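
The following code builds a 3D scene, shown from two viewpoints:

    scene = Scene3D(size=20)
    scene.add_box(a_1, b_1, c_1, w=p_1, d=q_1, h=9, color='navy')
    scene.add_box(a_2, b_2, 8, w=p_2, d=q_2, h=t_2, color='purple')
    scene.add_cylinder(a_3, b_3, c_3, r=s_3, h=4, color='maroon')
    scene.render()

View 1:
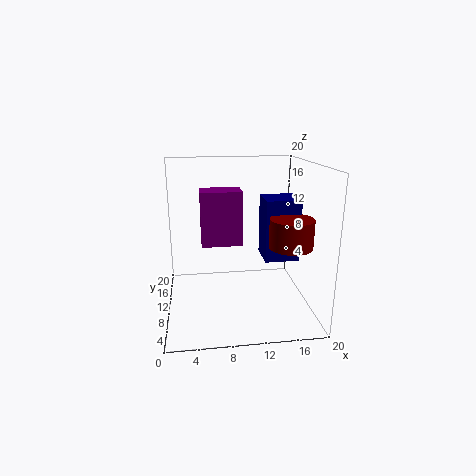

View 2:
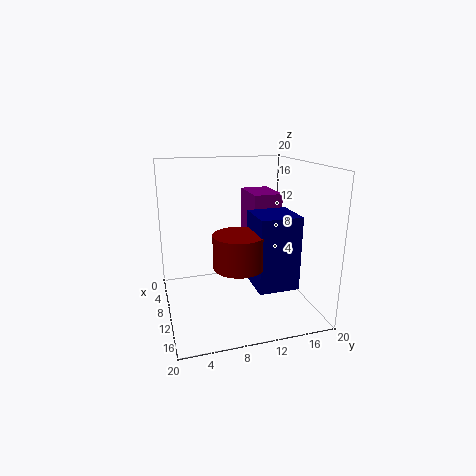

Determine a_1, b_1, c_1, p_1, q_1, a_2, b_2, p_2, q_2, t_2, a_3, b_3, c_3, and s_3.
a_1 = 14, b_1 = 10, c_1 = 6, p_1 = 5, q_1 = 5, a_2 = 5, b_2 = 12, p_2 = 6, q_2 = 4, t_2 = 8, a_3 = 17, b_3 = 8, c_3 = 9, s_3 = 3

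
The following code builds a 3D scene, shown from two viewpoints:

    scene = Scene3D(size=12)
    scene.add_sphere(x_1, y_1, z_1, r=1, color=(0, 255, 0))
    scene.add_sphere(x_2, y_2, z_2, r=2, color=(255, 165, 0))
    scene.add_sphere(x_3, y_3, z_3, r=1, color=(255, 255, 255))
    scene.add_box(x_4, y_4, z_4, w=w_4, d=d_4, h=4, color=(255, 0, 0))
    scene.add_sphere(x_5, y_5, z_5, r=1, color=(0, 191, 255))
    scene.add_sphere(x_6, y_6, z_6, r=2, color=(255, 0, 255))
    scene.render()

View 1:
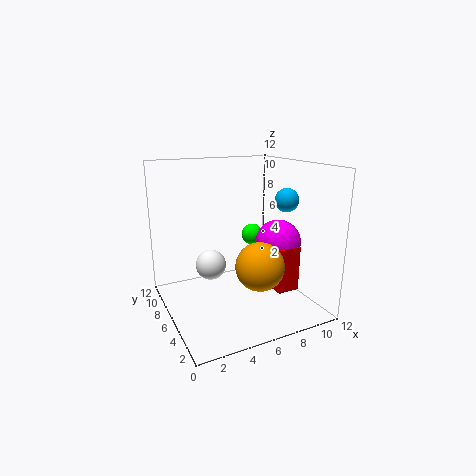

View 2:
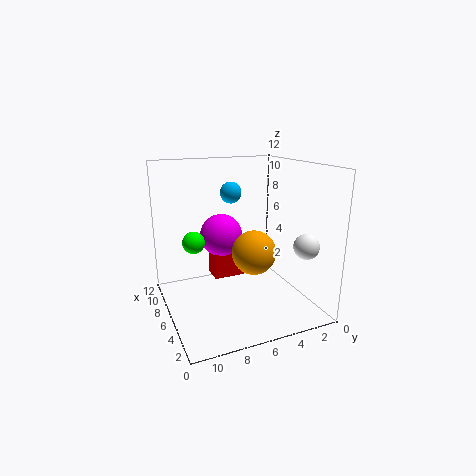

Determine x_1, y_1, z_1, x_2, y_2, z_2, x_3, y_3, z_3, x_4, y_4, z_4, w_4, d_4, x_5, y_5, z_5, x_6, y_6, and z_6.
x_1 = 9, y_1 = 9, z_1 = 5, x_2 = 7, y_2 = 4, z_2 = 4, x_3 = 2, y_3 = 2, z_3 = 6, x_4 = 9, y_4 = 4, z_4 = 1, w_4 = 2, d_4 = 3, x_5 = 10, y_5 = 5, z_5 = 9, x_6 = 10, y_6 = 6, z_6 = 5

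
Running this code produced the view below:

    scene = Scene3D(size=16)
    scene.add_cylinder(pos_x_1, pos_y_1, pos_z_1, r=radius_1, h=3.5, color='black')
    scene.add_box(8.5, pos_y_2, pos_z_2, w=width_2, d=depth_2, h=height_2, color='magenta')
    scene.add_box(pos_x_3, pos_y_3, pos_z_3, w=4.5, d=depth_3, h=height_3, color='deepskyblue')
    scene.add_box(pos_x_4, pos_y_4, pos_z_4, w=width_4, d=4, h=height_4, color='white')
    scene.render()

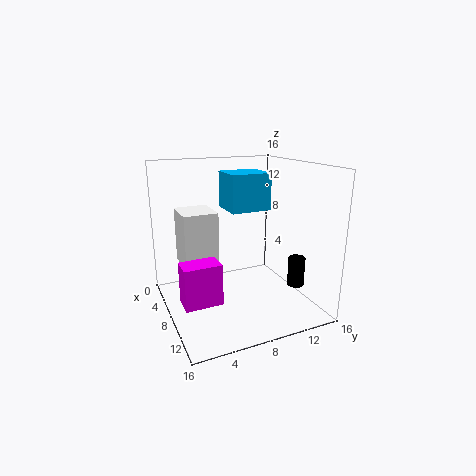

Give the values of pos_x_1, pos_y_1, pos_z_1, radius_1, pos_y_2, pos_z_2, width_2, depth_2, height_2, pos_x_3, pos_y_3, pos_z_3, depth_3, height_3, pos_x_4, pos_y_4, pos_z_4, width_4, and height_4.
pos_x_1 = 9.5
pos_y_1 = 15
pos_z_1 = 1.5
radius_1 = 1
pos_y_2 = 1
pos_z_2 = 2
width_2 = 2.5
depth_2 = 4
height_2 = 4.5
pos_x_3 = 1
pos_y_3 = 8.5
pos_z_3 = 10
depth_3 = 5
height_3 = 4.5
pos_x_4 = 1.5
pos_y_4 = 2.5
pos_z_4 = 4
width_4 = 4.5
height_4 = 6.5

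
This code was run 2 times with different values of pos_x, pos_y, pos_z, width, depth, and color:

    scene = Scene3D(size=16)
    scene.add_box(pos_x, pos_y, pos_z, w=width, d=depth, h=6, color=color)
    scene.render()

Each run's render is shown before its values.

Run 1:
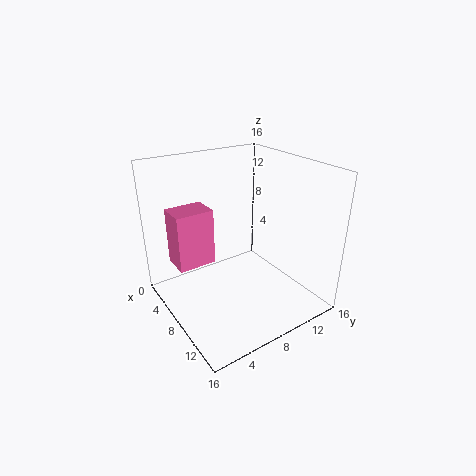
pos_x = 5; pos_y = 1; pos_z = 6; width = 3; depth = 4; color = 'hotpink'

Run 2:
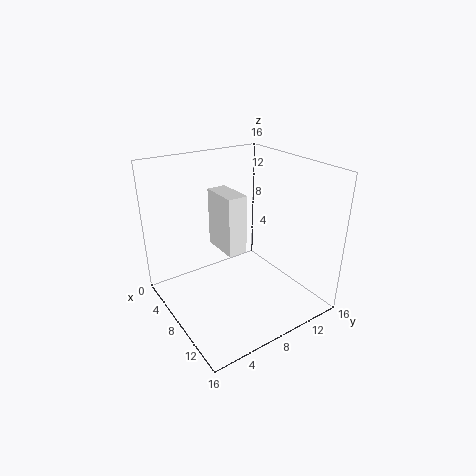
pos_x = 7; pos_y = 5; pos_z = 8; width = 4; depth = 2; color = 'white'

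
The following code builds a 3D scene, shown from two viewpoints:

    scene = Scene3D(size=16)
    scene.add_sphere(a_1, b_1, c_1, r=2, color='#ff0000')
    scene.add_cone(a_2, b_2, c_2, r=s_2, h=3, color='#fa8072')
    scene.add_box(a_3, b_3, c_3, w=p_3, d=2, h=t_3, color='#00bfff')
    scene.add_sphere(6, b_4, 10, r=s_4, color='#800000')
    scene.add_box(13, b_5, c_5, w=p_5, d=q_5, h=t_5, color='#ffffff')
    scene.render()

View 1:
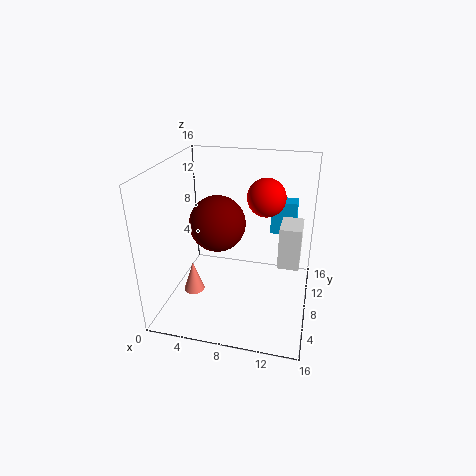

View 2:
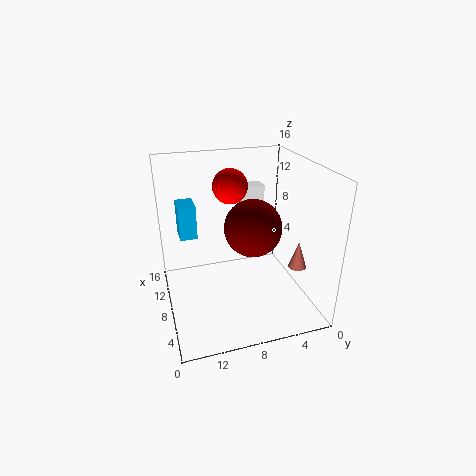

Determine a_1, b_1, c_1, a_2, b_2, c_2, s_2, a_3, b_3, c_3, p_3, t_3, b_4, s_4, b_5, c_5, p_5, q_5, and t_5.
a_1 = 11; b_1 = 8; c_1 = 13; a_2 = 5; b_2 = 2; c_2 = 5; s_2 = 1; a_3 = 11; b_3 = 12; c_3 = 7; p_3 = 3; t_3 = 4; b_4 = 7; s_4 = 3; b_5 = 3; c_5 = 8; p_5 = 2; q_5 = 3; t_5 = 4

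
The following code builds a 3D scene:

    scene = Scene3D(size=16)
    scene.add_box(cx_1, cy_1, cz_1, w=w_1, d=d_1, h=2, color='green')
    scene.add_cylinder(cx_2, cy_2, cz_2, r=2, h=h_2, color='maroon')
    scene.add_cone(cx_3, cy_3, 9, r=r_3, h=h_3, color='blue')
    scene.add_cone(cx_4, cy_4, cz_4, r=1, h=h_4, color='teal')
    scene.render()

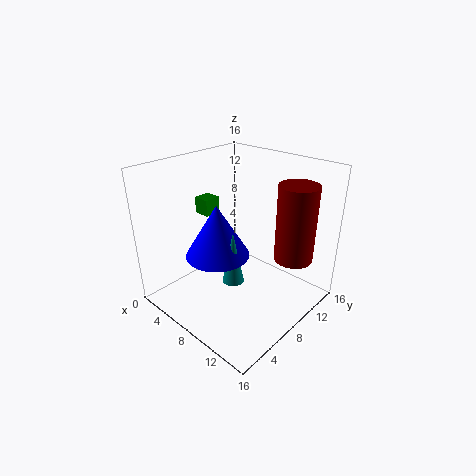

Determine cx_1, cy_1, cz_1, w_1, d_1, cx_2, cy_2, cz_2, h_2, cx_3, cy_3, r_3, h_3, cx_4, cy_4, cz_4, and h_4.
cx_1 = 1; cy_1 = 8; cz_1 = 9; w_1 = 2; d_1 = 2; cx_2 = 14; cy_2 = 10; cz_2 = 7; h_2 = 8; cx_3 = 10; cy_3 = 3; r_3 = 3; h_3 = 5; cx_4 = 12; cy_4 = 3; cz_4 = 7; h_4 = 5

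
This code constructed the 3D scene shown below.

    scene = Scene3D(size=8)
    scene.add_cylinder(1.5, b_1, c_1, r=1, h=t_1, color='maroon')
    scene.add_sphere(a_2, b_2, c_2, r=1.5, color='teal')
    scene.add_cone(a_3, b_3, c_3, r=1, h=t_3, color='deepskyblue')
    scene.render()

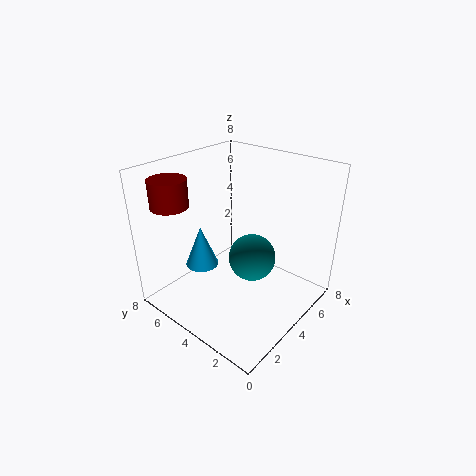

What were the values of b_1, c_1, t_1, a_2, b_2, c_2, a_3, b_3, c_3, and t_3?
b_1 = 6.5; c_1 = 6; t_1 = 1.5; a_2 = 6; b_2 = 4.5; c_2 = 1.5; a_3 = 3.5; b_3 = 6.5; c_3 = 1.5; t_3 = 2.5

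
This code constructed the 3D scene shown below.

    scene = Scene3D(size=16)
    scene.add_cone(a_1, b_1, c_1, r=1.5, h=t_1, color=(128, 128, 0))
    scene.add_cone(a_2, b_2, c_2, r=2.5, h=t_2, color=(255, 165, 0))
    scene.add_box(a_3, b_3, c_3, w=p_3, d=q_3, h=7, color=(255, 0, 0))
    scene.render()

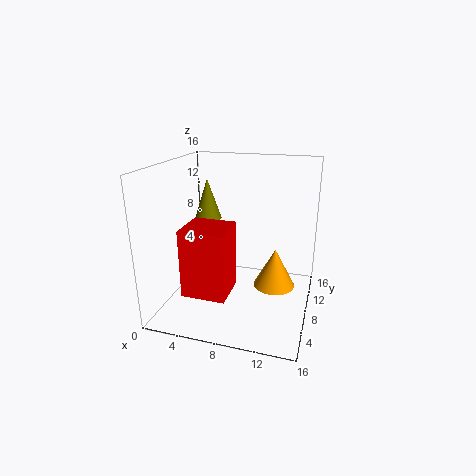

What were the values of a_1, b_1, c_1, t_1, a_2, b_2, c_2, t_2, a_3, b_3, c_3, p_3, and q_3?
a_1 = 4.25
b_1 = 8.75
c_1 = 9.75
t_1 = 4.5
a_2 = 11.75
b_2 = 11
c_2 = 1
t_2 = 4.75
a_3 = 4
b_3 = 1.5
c_3 = 3.75
p_3 = 4.5
q_3 = 4.25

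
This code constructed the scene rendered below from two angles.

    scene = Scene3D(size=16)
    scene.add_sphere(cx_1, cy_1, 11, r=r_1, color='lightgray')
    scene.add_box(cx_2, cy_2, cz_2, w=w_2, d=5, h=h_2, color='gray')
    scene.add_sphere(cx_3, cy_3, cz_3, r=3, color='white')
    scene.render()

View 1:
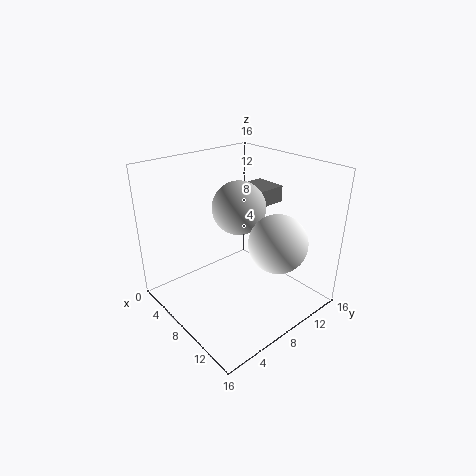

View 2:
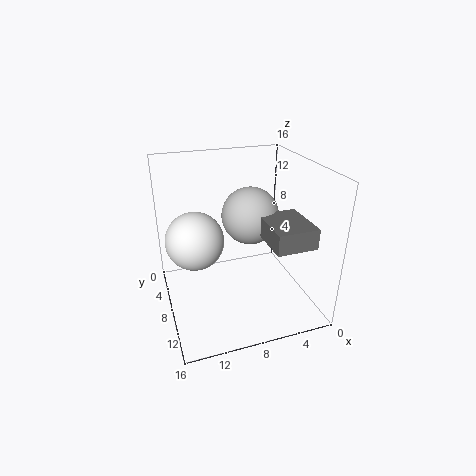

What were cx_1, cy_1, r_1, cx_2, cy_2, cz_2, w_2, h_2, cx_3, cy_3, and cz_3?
cx_1 = 7; cy_1 = 9; r_1 = 3; cx_2 = 3; cy_2 = 11; cz_2 = 10; w_2 = 4; h_2 = 2; cx_3 = 13; cy_3 = 9; cz_3 = 9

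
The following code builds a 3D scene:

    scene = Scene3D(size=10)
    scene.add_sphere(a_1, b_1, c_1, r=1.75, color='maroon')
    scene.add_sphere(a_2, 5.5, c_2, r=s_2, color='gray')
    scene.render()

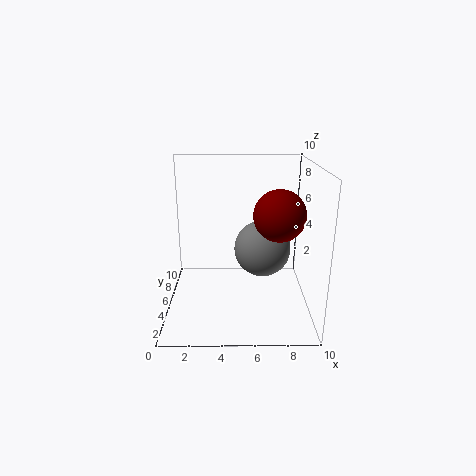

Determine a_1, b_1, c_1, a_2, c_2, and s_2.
a_1 = 7.75, b_1 = 4.5, c_1 = 6.75, a_2 = 6.75, c_2 = 4, s_2 = 2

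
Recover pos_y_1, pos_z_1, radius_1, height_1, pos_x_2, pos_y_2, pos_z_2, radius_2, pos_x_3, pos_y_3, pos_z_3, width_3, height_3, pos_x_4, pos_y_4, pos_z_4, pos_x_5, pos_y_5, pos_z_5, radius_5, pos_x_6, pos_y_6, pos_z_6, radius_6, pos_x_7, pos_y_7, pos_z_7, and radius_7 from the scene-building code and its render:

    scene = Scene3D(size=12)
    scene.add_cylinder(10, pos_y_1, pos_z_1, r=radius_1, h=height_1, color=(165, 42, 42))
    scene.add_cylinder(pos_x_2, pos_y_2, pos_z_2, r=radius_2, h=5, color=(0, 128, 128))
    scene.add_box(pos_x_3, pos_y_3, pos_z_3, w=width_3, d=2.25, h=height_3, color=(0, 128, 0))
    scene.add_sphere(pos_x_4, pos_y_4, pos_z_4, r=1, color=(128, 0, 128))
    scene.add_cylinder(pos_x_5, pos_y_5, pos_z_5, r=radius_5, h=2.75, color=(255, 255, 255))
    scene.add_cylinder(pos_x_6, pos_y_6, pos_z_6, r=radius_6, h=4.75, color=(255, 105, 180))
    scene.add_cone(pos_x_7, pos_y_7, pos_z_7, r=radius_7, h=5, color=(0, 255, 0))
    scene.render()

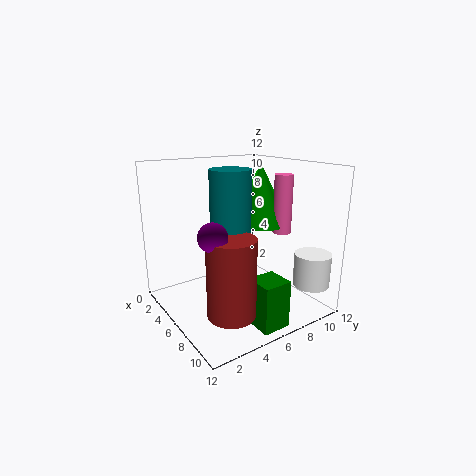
pos_y_1 = 2.75; pos_z_1 = 2; radius_1 = 1.75; height_1 = 5.75; pos_x_2 = 8; pos_y_2 = 4; pos_z_2 = 7; radius_2 = 1.5; pos_x_3 = 9.25; pos_y_3 = 4.75; pos_z_3 = 0.25; width_3 = 2.25; height_3 = 3.75; pos_x_4 = 9.75; pos_y_4 = 1.5; pos_z_4 = 8; pos_x_5 = 10.25; pos_y_5 = 10.5; pos_z_5 = 2.25; radius_5 = 1.5; pos_x_6 = 8; pos_y_6 = 9; pos_z_6 = 6.5; radius_6 = 0.75; pos_x_7 = 6; pos_y_7 = 8.25; pos_z_7 = 7; radius_7 = 2.5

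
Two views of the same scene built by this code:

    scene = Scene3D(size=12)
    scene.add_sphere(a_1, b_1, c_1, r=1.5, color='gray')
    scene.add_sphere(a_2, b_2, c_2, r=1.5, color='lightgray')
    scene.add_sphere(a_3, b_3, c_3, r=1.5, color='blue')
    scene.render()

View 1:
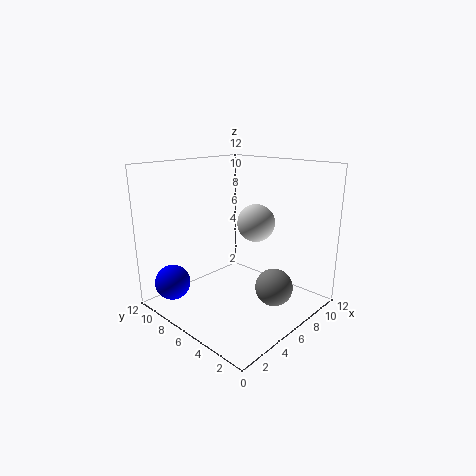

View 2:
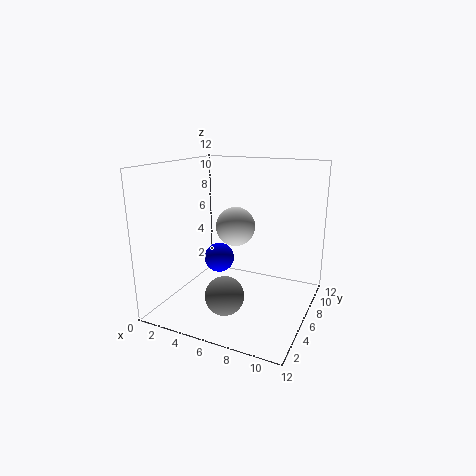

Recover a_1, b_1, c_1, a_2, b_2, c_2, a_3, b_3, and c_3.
a_1 = 6.5; b_1 = 2.5; c_1 = 2.5; a_2 = 6.5; b_2 = 4.5; c_2 = 7.5; a_3 = 2; b_3 = 10; c_3 = 2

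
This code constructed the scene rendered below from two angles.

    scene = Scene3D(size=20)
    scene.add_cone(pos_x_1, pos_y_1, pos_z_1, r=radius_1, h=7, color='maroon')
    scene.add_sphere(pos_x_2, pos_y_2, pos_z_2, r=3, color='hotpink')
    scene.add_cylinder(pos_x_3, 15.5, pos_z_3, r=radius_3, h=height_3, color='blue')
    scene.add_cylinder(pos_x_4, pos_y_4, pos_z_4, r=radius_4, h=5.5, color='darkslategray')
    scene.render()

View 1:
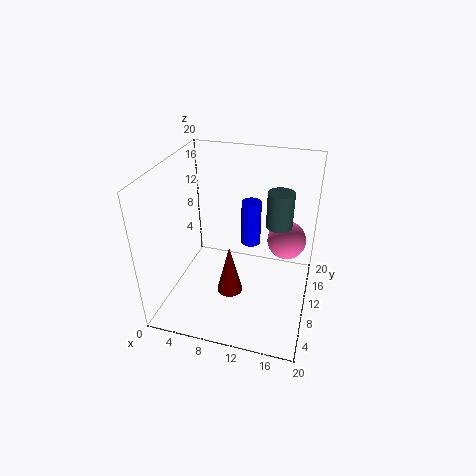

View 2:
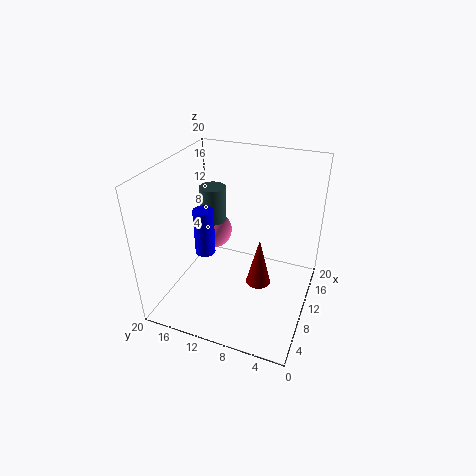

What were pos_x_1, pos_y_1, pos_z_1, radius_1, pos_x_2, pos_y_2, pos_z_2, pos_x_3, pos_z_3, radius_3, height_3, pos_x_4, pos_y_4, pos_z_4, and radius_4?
pos_x_1 = 9.75
pos_y_1 = 6.75
pos_z_1 = 3.5
radius_1 = 1.75
pos_x_2 = 16
pos_y_2 = 16.75
pos_z_2 = 6.5
pos_x_3 = 10.5
pos_z_3 = 6
radius_3 = 1.5
height_3 = 7
pos_x_4 = 14.75
pos_y_4 = 16
pos_z_4 = 9.25
radius_4 = 2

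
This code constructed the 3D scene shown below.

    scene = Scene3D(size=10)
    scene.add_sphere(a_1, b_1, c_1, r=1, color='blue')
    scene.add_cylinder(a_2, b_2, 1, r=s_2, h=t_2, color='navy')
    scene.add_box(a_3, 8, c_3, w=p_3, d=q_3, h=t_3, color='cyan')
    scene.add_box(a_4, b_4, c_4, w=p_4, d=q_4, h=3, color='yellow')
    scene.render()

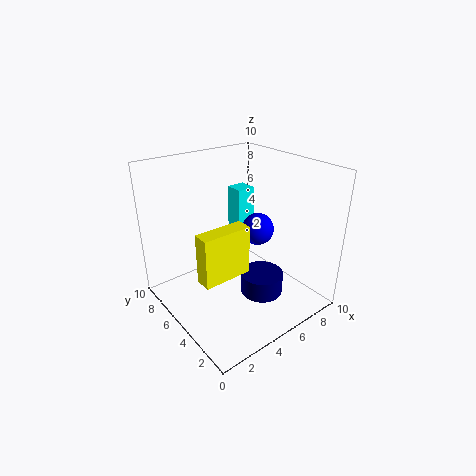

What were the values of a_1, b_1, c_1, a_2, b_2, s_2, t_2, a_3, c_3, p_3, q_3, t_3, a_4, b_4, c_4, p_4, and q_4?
a_1 = 5
b_1 = 3
c_1 = 6.5
a_2 = 6
b_2 = 3.5
s_2 = 1.5
t_2 = 1.5
a_3 = 7.5
c_3 = 3
p_3 = 1.5
q_3 = 1.5
t_3 = 4
a_4 = 0.5
b_4 = 2
c_4 = 4.5
p_4 = 3
q_4 = 1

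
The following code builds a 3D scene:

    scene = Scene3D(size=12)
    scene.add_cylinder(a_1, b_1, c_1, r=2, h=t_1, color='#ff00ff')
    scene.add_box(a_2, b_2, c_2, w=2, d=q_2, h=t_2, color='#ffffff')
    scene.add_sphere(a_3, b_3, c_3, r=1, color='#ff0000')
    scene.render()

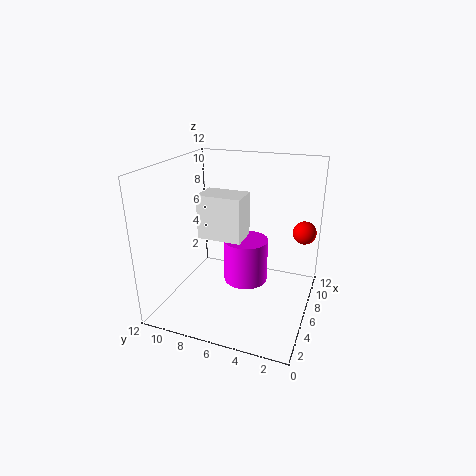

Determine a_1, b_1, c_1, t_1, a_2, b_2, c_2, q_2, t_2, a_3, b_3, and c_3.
a_1 = 8, b_1 = 6, c_1 = 1, t_1 = 4, a_2 = 1, b_2 = 4, c_2 = 8, q_2 = 3, t_2 = 3, a_3 = 9, b_3 = 1, c_3 = 6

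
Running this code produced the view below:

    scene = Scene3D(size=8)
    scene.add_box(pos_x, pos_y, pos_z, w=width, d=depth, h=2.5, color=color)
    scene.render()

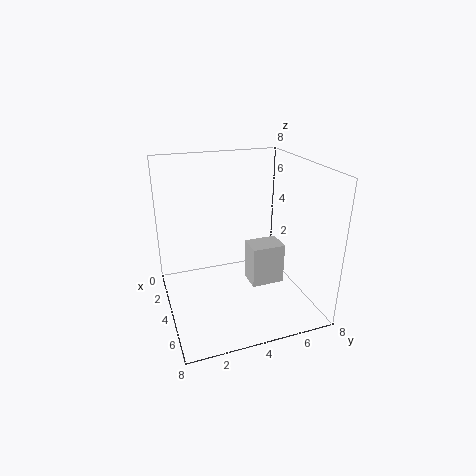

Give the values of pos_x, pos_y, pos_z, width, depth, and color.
pos_x = 2.5; pos_y = 5; pos_z = 0.5; width = 1.5; depth = 2; color = 'lightgray'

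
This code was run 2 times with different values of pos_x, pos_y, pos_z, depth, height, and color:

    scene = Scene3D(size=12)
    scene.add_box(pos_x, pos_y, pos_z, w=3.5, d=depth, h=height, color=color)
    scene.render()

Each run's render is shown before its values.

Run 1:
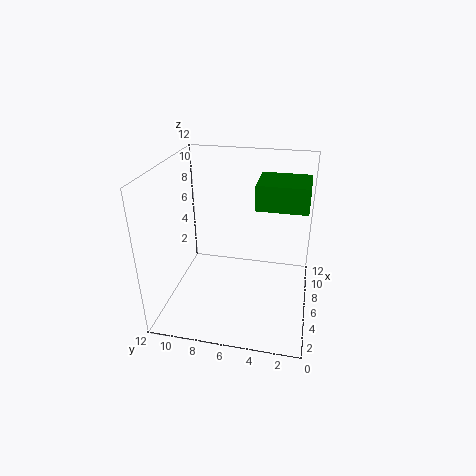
pos_x = 5
pos_y = 0.5
pos_z = 9
depth = 4
height = 2
color = 'green'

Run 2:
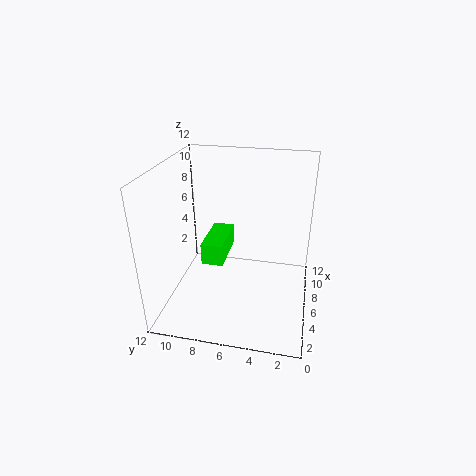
pos_x = 1
pos_y = 6
pos_z = 6.5
depth = 1.5
height = 1.5
color = 'lime'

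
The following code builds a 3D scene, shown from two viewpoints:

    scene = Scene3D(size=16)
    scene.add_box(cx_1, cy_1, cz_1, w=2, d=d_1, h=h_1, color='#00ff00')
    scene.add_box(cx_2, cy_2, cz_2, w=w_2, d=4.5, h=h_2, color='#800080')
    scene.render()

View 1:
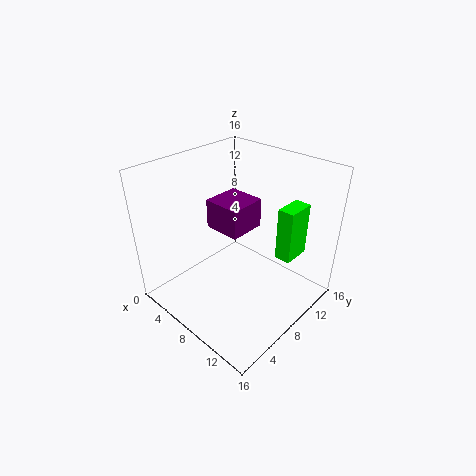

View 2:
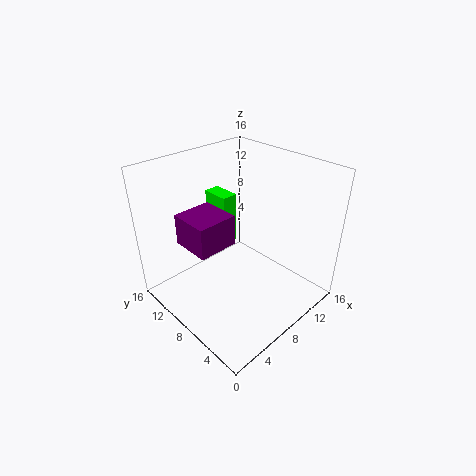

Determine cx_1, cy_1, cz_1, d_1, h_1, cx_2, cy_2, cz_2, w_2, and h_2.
cx_1 = 10
cy_1 = 12.5
cz_1 = 4
d_1 = 3.5
h_1 = 6.5
cx_2 = 3
cy_2 = 8
cz_2 = 7.5
w_2 = 4.5
h_2 = 3.5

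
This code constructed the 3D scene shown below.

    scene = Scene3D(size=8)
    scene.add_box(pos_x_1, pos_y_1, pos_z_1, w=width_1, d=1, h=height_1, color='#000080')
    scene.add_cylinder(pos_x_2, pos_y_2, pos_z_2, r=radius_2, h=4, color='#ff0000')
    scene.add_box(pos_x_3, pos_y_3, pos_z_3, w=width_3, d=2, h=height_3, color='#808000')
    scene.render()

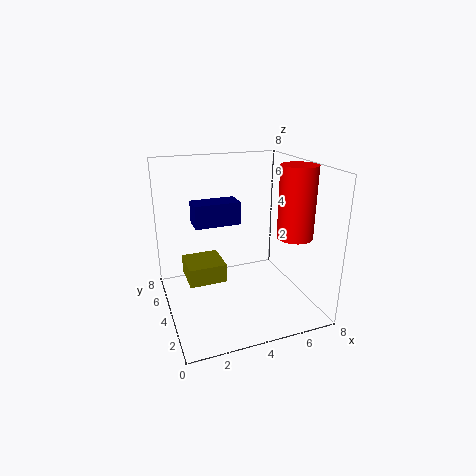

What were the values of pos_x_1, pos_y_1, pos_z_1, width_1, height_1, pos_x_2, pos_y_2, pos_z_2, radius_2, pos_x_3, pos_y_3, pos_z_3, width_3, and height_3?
pos_x_1 = 1
pos_y_1 = 1
pos_z_1 = 6
width_1 = 2
height_1 = 1
pos_x_2 = 7
pos_y_2 = 3
pos_z_2 = 4
radius_2 = 1
pos_x_3 = 1
pos_y_3 = 3
pos_z_3 = 2
width_3 = 2
height_3 = 1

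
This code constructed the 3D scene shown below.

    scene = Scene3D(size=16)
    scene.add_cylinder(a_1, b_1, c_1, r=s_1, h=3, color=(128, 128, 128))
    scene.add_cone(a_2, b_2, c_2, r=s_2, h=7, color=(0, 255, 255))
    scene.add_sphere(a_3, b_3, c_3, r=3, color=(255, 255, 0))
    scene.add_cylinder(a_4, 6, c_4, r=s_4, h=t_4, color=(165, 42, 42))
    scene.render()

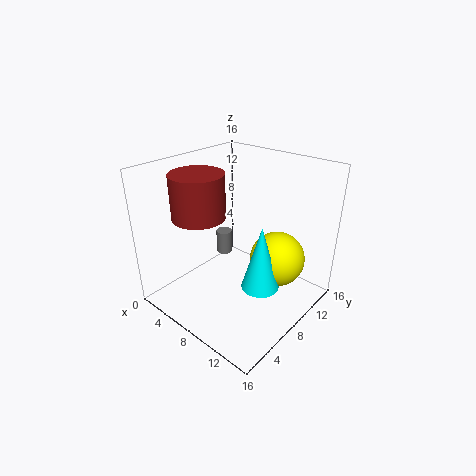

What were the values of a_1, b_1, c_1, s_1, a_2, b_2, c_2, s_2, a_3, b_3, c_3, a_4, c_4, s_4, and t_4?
a_1 = 3, b_1 = 11, c_1 = 3, s_1 = 1, a_2 = 12, b_2 = 7, c_2 = 4, s_2 = 2, a_3 = 12, b_3 = 10, c_3 = 6, a_4 = 4, c_4 = 10, s_4 = 3, t_4 = 5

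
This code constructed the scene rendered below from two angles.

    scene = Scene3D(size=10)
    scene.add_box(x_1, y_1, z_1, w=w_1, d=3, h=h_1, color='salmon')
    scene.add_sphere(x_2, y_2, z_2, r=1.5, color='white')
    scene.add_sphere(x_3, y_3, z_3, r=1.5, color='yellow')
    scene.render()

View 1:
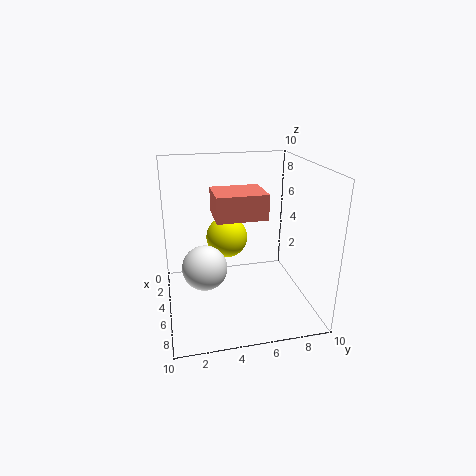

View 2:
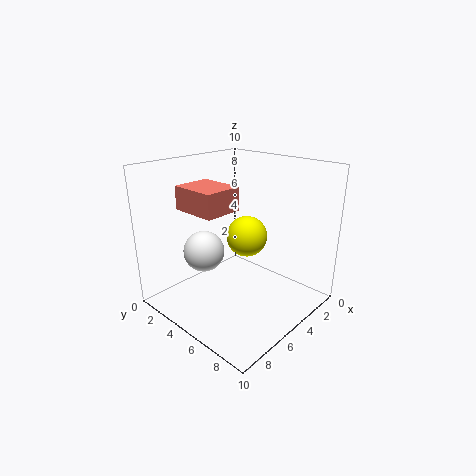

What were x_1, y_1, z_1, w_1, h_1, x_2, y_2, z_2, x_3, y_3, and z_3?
x_1 = 6; y_1 = 3; z_1 = 7.5; w_1 = 2.5; h_1 = 1.5; x_2 = 6; y_2 = 2.5; z_2 = 3.5; x_3 = 3.5; y_3 = 4.5; z_3 = 4.5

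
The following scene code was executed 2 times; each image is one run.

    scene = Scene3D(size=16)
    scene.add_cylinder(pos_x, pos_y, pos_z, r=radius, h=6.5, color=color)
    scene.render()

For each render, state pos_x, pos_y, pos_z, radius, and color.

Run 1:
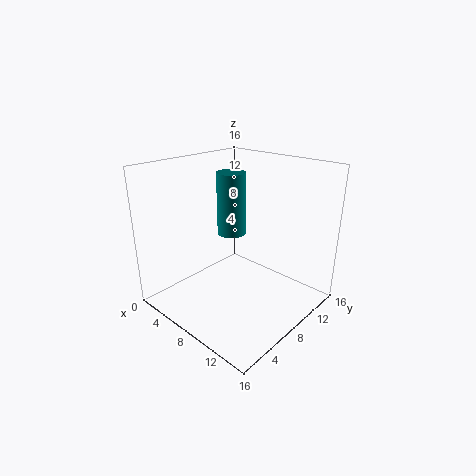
pos_x = 8; pos_y = 7; pos_z = 9; radius = 1.5; color = 'teal'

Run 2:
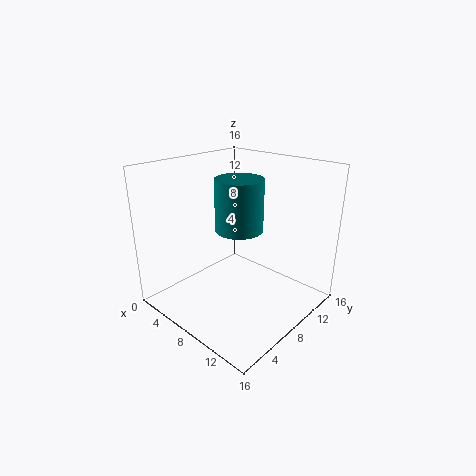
pos_x = 5; pos_y = 11.5; pos_z = 7; radius = 3; color = 'teal'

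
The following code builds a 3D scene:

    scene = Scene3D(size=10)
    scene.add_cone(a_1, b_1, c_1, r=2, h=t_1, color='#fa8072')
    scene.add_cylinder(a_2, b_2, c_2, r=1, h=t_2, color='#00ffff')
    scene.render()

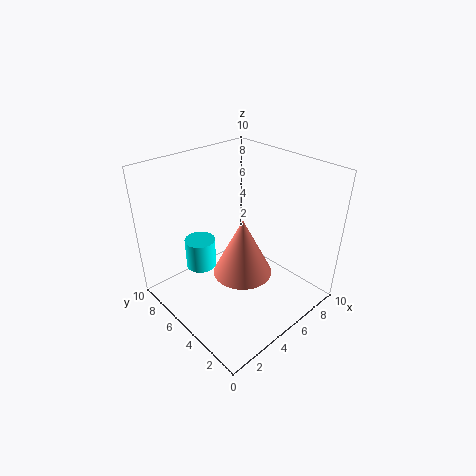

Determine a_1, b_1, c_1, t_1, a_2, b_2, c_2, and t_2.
a_1 = 4.5; b_1 = 4; c_1 = 3; t_1 = 4; a_2 = 2.5; b_2 = 6; c_2 = 3.5; t_2 = 2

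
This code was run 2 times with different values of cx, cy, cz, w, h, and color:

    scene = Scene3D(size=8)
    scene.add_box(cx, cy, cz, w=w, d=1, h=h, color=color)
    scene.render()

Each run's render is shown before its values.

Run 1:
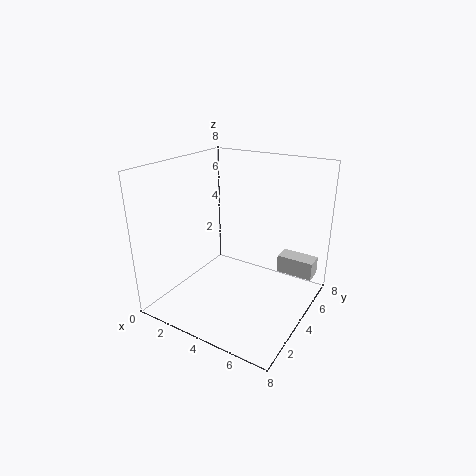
cx = 6
cy = 5
cz = 2
w = 2
h = 1
color = 'lightgray'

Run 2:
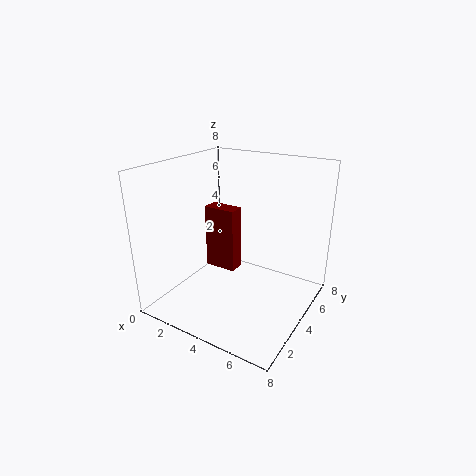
cx = 1
cy = 5
cz = 1
w = 2
h = 4
color = 'maroon'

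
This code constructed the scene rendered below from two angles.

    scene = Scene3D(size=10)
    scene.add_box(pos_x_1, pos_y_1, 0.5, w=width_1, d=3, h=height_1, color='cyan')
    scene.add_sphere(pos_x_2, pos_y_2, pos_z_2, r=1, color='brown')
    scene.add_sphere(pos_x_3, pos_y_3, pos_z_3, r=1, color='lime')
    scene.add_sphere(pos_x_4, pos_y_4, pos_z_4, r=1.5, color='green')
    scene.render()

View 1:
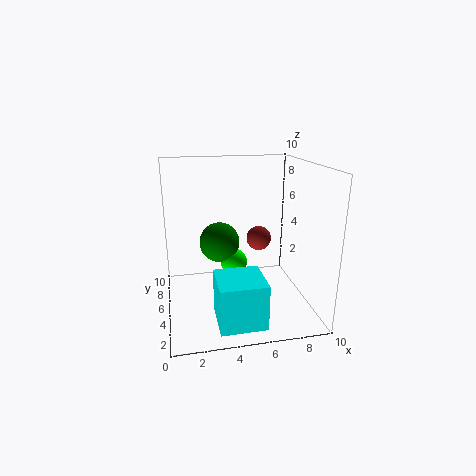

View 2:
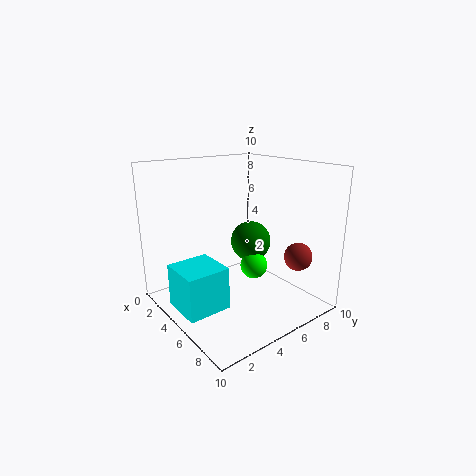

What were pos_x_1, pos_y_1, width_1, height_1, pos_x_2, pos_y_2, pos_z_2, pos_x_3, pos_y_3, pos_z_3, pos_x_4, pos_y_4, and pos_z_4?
pos_x_1 = 3
pos_y_1 = 0.5
width_1 = 3
height_1 = 3
pos_x_2 = 7.5
pos_y_2 = 8.5
pos_z_2 = 3.5
pos_x_3 = 5
pos_y_3 = 6.5
pos_z_3 = 2.5
pos_x_4 = 4
pos_y_4 = 7
pos_z_4 = 4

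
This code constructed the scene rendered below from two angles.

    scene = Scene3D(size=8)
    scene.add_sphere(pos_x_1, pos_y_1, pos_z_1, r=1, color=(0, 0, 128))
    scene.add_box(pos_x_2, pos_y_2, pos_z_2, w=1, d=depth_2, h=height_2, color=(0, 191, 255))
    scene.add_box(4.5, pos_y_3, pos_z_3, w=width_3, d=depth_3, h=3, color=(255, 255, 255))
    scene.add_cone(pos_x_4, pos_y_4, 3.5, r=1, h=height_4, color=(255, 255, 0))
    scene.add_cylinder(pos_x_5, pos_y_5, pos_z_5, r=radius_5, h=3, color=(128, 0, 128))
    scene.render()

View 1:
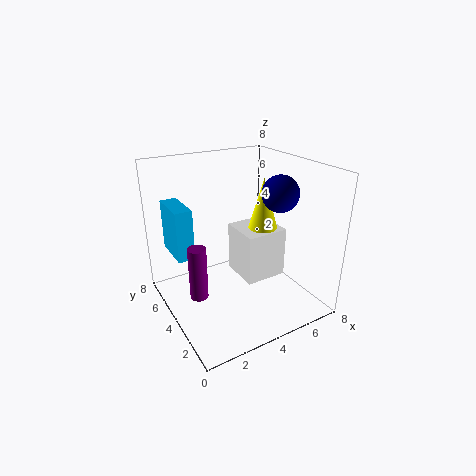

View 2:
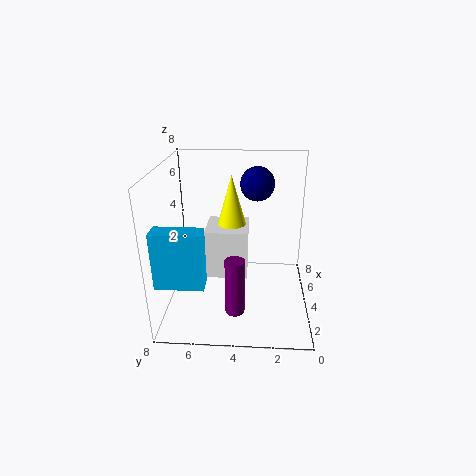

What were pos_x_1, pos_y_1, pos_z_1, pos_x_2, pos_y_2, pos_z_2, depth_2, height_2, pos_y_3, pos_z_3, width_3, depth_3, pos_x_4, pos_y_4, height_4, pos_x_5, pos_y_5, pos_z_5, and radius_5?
pos_x_1 = 6, pos_y_1 = 3, pos_z_1 = 6.5, pos_x_2 = 1, pos_y_2 = 5.5, pos_z_2 = 2.5, depth_2 = 2.5, height_2 = 3, pos_y_3 = 3.5, pos_z_3 = 1, width_3 = 2.5, depth_3 = 2.5, pos_x_4 = 6, pos_y_4 = 4.5, height_4 = 3.5, pos_x_5 = 1.5, pos_y_5 = 4, pos_z_5 = 1, radius_5 = 0.5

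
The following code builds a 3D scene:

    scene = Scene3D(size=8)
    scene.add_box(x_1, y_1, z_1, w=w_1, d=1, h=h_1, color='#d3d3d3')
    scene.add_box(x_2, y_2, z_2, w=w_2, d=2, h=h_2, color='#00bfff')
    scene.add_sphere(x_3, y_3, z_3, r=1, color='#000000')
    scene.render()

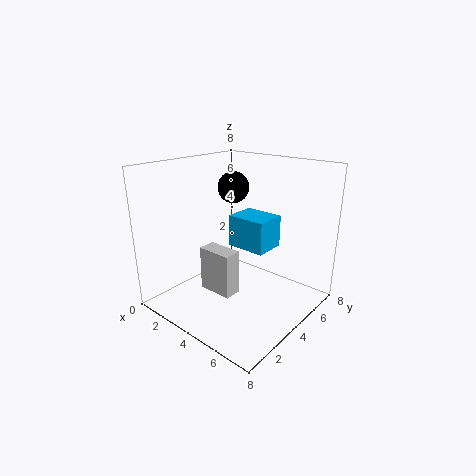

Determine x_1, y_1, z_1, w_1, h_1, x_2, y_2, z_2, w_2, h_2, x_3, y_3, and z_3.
x_1 = 2.5
y_1 = 2.5
z_1 = 1
w_1 = 2
h_1 = 2.5
x_2 = 2
y_2 = 5.5
z_2 = 2.5
w_2 = 2.5
h_2 = 2
x_3 = 1.5
y_3 = 6.5
z_3 = 6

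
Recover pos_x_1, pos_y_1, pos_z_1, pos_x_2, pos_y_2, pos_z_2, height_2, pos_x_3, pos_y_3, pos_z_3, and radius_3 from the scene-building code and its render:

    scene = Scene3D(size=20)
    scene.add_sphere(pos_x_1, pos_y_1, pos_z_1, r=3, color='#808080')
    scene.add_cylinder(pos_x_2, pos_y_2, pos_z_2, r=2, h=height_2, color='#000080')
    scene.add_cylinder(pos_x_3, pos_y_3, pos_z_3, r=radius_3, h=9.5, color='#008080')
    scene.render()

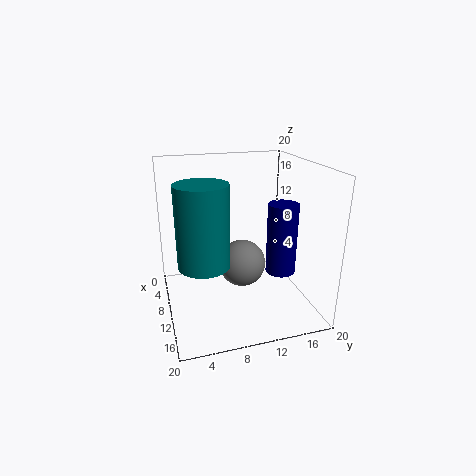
pos_x_1 = 13.5, pos_y_1 = 9.5, pos_z_1 = 8, pos_x_2 = 13.5, pos_y_2 = 15, pos_z_2 = 6, height_2 = 9.5, pos_x_3 = 16.5, pos_y_3 = 4, pos_z_3 = 10, radius_3 = 3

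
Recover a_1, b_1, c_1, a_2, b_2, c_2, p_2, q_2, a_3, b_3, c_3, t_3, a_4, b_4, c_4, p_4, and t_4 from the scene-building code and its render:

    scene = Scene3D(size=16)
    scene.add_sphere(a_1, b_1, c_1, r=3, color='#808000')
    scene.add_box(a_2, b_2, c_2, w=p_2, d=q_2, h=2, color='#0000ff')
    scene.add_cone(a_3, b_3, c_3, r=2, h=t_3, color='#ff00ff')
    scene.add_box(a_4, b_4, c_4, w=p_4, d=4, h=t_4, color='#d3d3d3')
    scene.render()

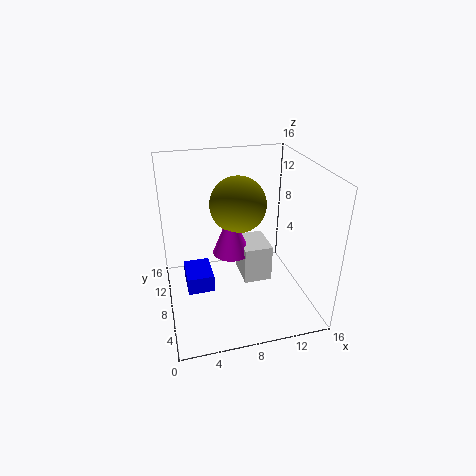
a_1 = 8
b_1 = 8
c_1 = 12
a_2 = 2
b_2 = 7
c_2 = 2
p_2 = 3
q_2 = 4
a_3 = 7
b_3 = 7
c_3 = 7
t_3 = 5
a_4 = 8
b_4 = 5
c_4 = 4
p_4 = 3
t_4 = 4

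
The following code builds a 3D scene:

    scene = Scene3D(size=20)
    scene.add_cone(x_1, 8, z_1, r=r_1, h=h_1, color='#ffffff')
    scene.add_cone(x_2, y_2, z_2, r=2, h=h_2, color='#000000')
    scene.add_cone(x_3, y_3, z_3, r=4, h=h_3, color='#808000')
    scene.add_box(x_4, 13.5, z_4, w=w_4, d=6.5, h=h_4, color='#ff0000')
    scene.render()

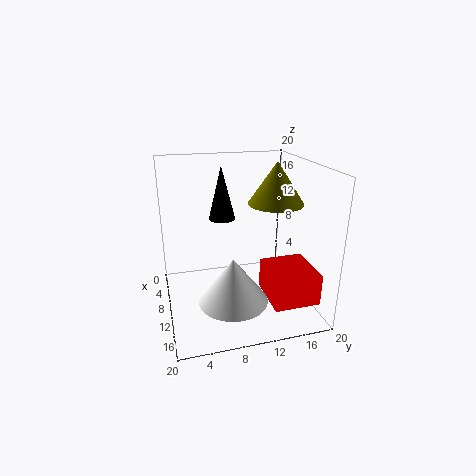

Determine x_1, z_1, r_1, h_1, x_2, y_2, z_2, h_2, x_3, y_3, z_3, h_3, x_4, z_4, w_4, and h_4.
x_1 = 15
z_1 = 3.5
r_1 = 4.5
h_1 = 6
x_2 = 4.5
y_2 = 9
z_2 = 11
h_2 = 8
x_3 = 8.5
y_3 = 16
z_3 = 14
h_3 = 6
x_4 = 9.5
z_4 = 1.5
w_4 = 7
h_4 = 4.5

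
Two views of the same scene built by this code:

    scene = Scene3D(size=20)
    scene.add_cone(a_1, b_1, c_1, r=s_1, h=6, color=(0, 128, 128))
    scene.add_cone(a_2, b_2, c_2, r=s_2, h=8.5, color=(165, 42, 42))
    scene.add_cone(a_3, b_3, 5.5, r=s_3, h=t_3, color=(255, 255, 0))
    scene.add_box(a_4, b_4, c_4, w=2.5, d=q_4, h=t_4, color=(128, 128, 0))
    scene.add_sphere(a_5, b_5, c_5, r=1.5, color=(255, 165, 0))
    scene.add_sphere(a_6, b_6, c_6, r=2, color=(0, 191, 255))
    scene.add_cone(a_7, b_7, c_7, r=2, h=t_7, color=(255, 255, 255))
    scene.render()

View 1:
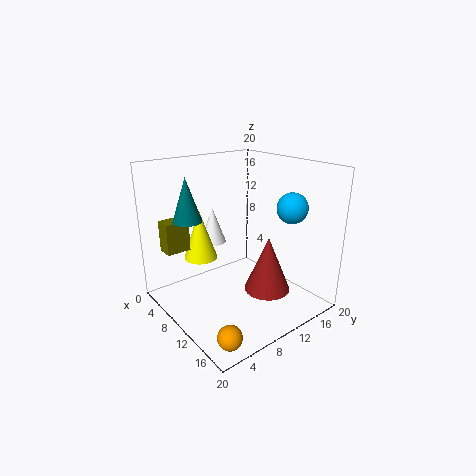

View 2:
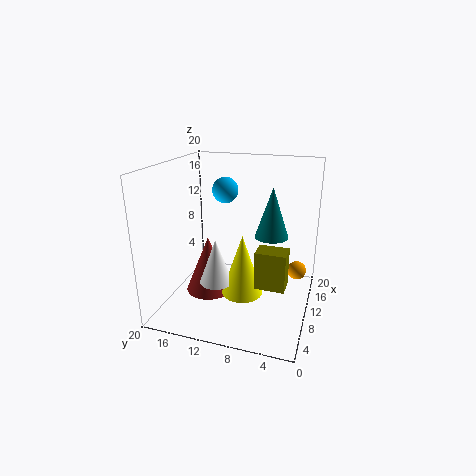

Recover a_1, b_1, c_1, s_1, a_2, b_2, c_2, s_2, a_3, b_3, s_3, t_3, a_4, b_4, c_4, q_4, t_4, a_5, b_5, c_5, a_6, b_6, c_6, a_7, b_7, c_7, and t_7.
a_1 = 6
b_1 = 4.5
c_1 = 12.5
s_1 = 2
a_2 = 11
b_2 = 15
c_2 = 0.5
s_2 = 3.5
a_3 = 4
b_3 = 7.5
s_3 = 2.5
t_3 = 7.5
a_4 = 2
b_4 = 2
c_4 = 7.5
q_4 = 3.5
t_4 = 4.5
a_5 = 18
b_5 = 2.5
c_5 = 2
a_6 = 16
b_6 = 14
c_6 = 15
a_7 = 3
b_7 = 10.5
c_7 = 7
t_7 = 5.5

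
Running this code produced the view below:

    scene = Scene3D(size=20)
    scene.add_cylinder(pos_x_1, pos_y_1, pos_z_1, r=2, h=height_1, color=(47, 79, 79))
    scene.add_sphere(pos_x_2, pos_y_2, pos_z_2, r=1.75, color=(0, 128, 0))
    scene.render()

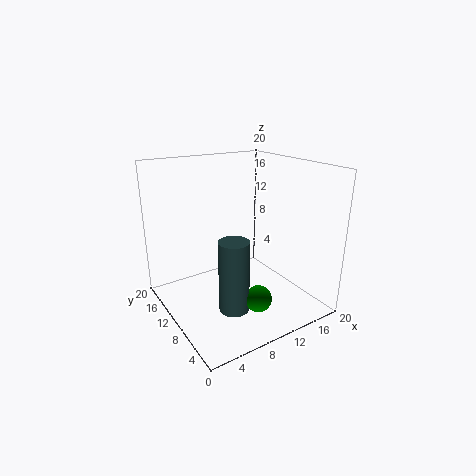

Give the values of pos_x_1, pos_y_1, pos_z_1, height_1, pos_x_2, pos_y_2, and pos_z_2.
pos_x_1 = 7, pos_y_1 = 6.25, pos_z_1 = 1.75, height_1 = 9.75, pos_x_2 = 9.5, pos_y_2 = 4.25, pos_z_2 = 3.5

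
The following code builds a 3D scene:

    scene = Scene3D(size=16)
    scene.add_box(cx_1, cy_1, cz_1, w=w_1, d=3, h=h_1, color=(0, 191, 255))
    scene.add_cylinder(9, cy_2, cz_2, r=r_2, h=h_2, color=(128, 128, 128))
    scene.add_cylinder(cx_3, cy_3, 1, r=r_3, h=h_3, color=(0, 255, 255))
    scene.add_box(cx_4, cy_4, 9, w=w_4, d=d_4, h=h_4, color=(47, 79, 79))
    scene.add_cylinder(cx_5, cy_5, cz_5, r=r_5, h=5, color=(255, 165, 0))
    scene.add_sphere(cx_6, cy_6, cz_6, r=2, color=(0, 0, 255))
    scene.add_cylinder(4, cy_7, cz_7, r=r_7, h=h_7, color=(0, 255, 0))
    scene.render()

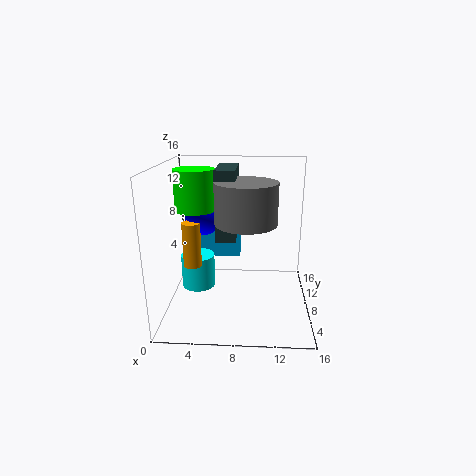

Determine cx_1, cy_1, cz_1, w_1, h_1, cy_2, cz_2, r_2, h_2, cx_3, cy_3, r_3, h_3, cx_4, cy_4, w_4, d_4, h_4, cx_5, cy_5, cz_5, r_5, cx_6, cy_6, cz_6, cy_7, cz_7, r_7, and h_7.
cx_1 = 3
cy_1 = 12
cz_1 = 4
w_1 = 5
h_1 = 4
cy_2 = 4
cz_2 = 11
r_2 = 3
h_2 = 4
cx_3 = 3
cy_3 = 10
r_3 = 2
h_3 = 4
cx_4 = 6
cy_4 = 4
w_4 = 2
d_4 = 5
h_4 = 7
cx_5 = 3
cy_5 = 7
cz_5 = 5
r_5 = 1
cx_6 = 4
cy_6 = 9
cz_6 = 10
cy_7 = 5
cz_7 = 12
r_7 = 2
h_7 = 4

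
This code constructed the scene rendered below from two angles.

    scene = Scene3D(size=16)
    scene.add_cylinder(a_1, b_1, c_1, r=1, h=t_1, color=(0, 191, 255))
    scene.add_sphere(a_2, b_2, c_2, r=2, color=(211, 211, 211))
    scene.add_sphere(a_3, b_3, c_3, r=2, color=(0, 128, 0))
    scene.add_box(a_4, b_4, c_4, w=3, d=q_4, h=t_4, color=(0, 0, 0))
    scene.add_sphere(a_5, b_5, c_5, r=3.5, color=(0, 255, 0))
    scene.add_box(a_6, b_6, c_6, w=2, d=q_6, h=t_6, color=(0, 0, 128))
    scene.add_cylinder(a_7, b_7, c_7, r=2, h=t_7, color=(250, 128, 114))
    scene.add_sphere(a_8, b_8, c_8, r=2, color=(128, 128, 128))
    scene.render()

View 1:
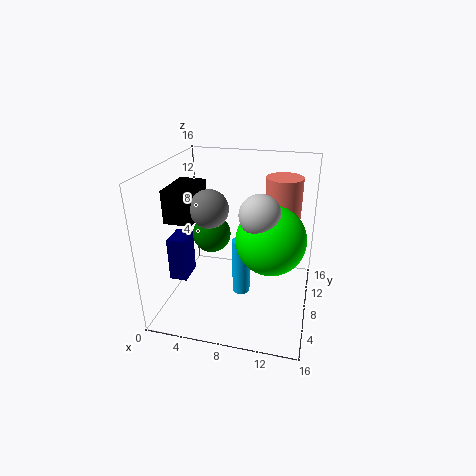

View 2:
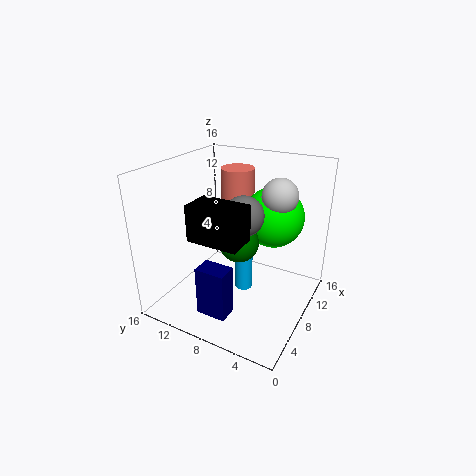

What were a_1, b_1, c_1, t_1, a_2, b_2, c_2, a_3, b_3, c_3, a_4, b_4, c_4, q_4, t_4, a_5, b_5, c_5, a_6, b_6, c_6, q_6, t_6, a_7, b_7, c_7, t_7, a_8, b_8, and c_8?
a_1 = 8.5; b_1 = 7.5; c_1 = 1.5; t_1 = 6.5; a_2 = 11; b_2 = 4.5; c_2 = 12.5; a_3 = 5.5; b_3 = 6.5; c_3 = 9; a_4 = 1; b_4 = 4.5; c_4 = 10.5; q_4 = 5; t_4 = 3.5; a_5 = 12; b_5 = 5.5; c_5 = 9.5; a_6 = 0.5; b_6 = 5.5; c_6 = 3; q_6 = 3; t_6 = 5; a_7 = 12.5; b_7 = 10.5; c_7 = 10; t_7 = 4.5; a_8 = 5.5; b_8 = 6; c_8 = 12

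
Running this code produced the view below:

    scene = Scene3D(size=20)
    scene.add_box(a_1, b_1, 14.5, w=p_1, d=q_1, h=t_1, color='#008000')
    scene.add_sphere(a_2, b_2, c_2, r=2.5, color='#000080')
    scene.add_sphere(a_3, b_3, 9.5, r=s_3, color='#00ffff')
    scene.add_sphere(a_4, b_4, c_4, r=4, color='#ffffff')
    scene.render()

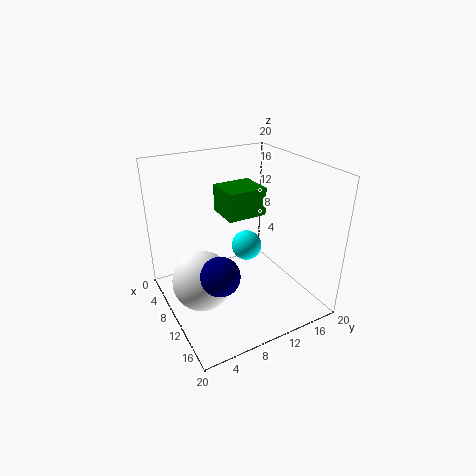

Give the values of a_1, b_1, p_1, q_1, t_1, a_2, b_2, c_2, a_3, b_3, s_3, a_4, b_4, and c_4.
a_1 = 9; b_1 = 7; p_1 = 4.5; q_1 = 5; t_1 = 3.5; a_2 = 14.5; b_2 = 5; c_2 = 8; a_3 = 11.5; b_3 = 10.5; s_3 = 2; a_4 = 11; b_4 = 4; c_4 = 5.5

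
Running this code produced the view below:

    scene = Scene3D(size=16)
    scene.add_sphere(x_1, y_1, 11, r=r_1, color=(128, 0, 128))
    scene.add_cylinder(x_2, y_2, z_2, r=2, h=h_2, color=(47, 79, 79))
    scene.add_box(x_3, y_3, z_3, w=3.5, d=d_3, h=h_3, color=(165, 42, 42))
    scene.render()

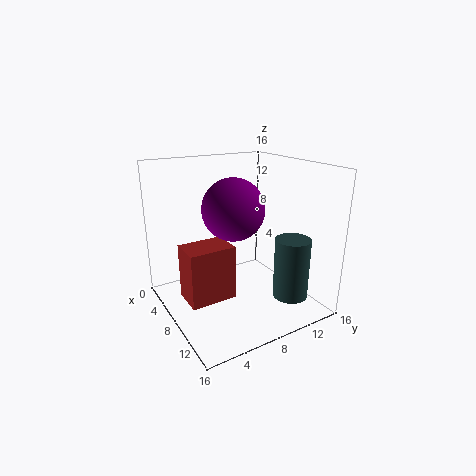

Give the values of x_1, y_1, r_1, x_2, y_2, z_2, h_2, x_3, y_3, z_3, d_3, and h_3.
x_1 = 7
y_1 = 8
r_1 = 3.5
x_2 = 11.5
y_2 = 13
z_2 = 1
h_2 = 7
x_3 = 6.5
y_3 = 1.5
z_3 = 2
d_3 = 5
h_3 = 6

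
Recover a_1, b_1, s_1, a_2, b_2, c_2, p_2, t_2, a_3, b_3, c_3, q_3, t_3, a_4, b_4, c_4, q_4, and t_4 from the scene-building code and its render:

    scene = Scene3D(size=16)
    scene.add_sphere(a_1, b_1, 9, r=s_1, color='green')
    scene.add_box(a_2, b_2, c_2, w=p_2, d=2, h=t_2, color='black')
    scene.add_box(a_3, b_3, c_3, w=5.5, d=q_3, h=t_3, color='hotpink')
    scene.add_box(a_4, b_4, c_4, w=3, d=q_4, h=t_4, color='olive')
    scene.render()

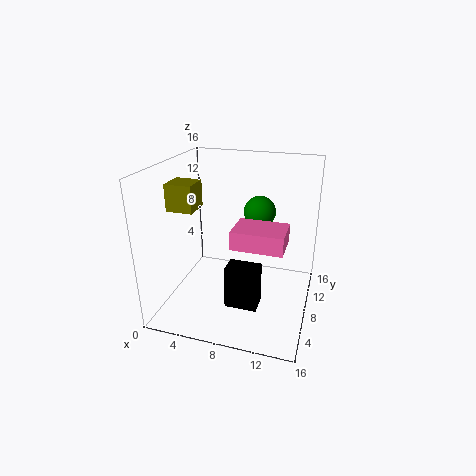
a_1 = 9; b_1 = 14; s_1 = 2; a_2 = 9; b_2 = 0.5; c_2 = 4.5; p_2 = 3; t_2 = 4; a_3 = 8; b_3 = 5; c_3 = 8; q_3 = 4; t_3 = 2; a_4 = 0.5; b_4 = 6; c_4 = 11; q_4 = 3; t_4 = 3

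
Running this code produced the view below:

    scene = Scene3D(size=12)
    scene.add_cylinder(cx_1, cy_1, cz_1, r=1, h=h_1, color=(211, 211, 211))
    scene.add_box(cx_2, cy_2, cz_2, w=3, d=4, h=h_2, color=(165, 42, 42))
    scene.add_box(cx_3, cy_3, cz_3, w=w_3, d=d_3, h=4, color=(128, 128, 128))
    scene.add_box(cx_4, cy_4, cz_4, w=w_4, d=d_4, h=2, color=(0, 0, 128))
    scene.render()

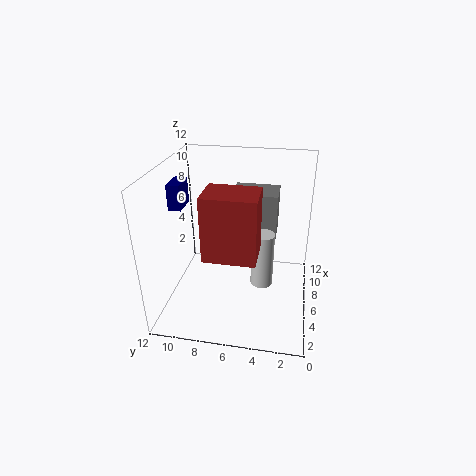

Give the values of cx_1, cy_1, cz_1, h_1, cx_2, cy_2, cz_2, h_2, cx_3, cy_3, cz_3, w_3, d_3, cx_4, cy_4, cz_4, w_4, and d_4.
cx_1 = 7
cy_1 = 4
cz_1 = 1
h_1 = 5
cx_2 = 2
cy_2 = 4
cz_2 = 6
h_2 = 5
cx_3 = 8
cy_3 = 3
cz_3 = 5
w_3 = 3
d_3 = 4
cx_4 = 4
cy_4 = 10
cz_4 = 9
w_4 = 2
d_4 = 1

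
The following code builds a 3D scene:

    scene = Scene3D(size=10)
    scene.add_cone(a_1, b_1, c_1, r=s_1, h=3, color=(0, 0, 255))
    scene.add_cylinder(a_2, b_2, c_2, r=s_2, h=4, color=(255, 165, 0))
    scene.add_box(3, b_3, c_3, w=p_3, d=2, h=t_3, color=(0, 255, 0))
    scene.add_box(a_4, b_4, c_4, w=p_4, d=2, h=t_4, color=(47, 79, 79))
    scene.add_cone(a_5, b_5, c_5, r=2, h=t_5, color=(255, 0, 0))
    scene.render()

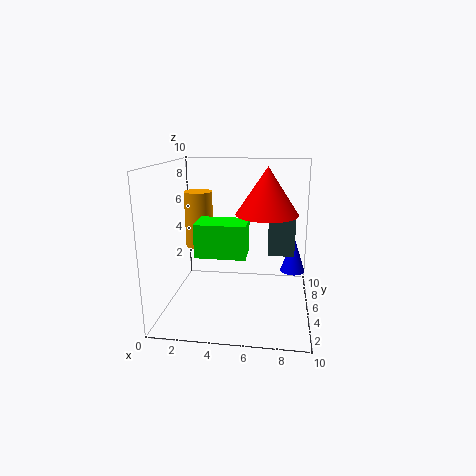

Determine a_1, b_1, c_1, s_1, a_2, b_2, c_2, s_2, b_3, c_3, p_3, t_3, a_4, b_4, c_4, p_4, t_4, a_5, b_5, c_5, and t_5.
a_1 = 9, b_1 = 9, c_1 = 1, s_1 = 1, a_2 = 2, b_2 = 6, c_2 = 4, s_2 = 1, b_3 = 1, c_3 = 5, p_3 = 3, t_3 = 2, a_4 = 7, b_4 = 7, c_4 = 3, p_4 = 2, t_4 = 3, a_5 = 7, b_5 = 4, c_5 = 7, t_5 = 3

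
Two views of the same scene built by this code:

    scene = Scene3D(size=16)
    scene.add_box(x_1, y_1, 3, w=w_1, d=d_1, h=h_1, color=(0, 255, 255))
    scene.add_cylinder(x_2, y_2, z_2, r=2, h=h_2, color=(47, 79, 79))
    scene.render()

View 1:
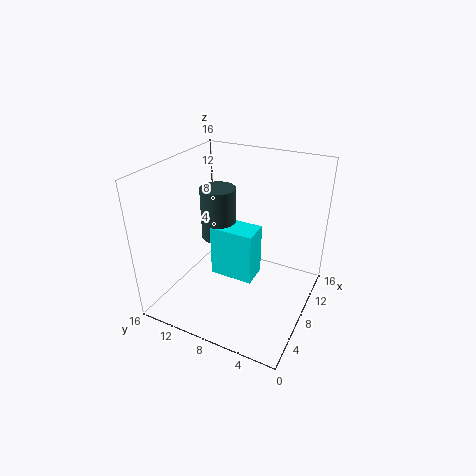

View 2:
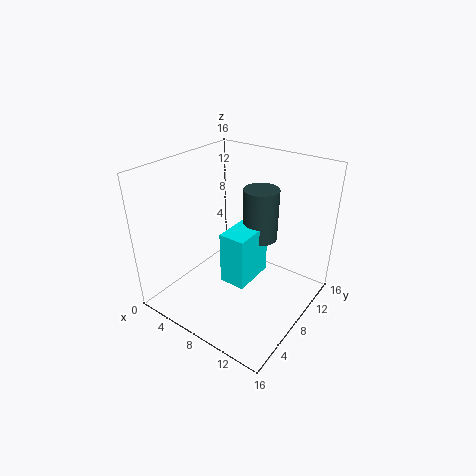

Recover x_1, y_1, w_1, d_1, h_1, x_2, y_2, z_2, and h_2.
x_1 = 7, y_1 = 6, w_1 = 3, d_1 = 5, h_1 = 6, x_2 = 9, y_2 = 11, z_2 = 7, h_2 = 6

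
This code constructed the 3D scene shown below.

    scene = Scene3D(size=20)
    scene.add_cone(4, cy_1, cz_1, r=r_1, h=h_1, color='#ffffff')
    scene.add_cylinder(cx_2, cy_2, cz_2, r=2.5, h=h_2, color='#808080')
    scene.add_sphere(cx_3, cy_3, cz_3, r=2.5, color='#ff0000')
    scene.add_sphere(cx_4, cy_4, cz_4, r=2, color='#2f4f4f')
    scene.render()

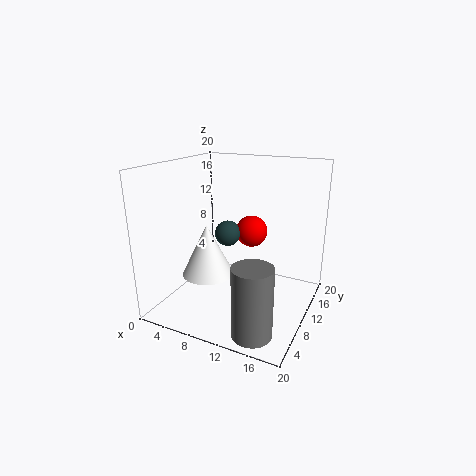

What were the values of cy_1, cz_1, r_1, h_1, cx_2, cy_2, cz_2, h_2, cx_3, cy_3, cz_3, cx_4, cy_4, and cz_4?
cy_1 = 11.5
cz_1 = 2.5
r_1 = 4
h_1 = 8
cx_2 = 15.5
cy_2 = 2.5
cz_2 = 1
h_2 = 9
cx_3 = 9
cy_3 = 17
cz_3 = 8.5
cx_4 = 6
cy_4 = 14.5
cz_4 = 8.5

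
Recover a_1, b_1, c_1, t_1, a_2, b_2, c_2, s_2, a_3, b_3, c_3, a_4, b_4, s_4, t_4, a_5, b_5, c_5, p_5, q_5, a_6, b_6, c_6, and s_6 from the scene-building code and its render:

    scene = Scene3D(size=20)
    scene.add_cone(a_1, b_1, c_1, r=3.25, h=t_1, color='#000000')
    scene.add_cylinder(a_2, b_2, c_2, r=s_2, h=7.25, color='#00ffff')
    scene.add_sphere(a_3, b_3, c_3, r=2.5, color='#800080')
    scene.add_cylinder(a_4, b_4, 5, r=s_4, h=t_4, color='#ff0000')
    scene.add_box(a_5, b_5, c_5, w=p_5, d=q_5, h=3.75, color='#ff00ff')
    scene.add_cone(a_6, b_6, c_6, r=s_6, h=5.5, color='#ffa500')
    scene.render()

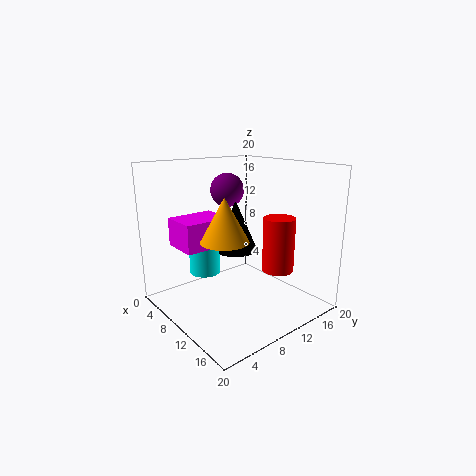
a_1 = 7
b_1 = 12
c_1 = 7
t_1 = 7.5
a_2 = 5.25
b_2 = 7.5
c_2 = 4
s_2 = 2.25
a_3 = 5
b_3 = 12
c_3 = 15.75
a_4 = 13.25
b_4 = 14.75
s_4 = 2.25
t_4 = 7.75
a_5 = 5.25
b_5 = 2
c_5 = 9.5
p_5 = 5
q_5 = 6.5
a_6 = 13
b_6 = 5.5
c_6 = 11.25
s_6 = 3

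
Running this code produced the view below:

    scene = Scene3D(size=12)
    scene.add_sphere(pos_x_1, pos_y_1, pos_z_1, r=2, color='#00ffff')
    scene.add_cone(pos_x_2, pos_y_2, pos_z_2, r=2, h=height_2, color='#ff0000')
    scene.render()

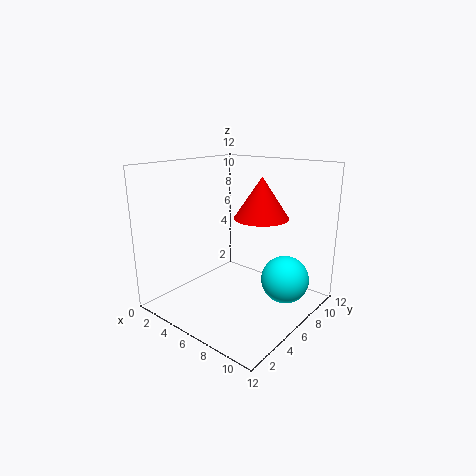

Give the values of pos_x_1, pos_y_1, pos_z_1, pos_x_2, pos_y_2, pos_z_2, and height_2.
pos_x_1 = 9.5
pos_y_1 = 8
pos_z_1 = 2.5
pos_x_2 = 9
pos_y_2 = 5
pos_z_2 = 8.5
height_2 = 3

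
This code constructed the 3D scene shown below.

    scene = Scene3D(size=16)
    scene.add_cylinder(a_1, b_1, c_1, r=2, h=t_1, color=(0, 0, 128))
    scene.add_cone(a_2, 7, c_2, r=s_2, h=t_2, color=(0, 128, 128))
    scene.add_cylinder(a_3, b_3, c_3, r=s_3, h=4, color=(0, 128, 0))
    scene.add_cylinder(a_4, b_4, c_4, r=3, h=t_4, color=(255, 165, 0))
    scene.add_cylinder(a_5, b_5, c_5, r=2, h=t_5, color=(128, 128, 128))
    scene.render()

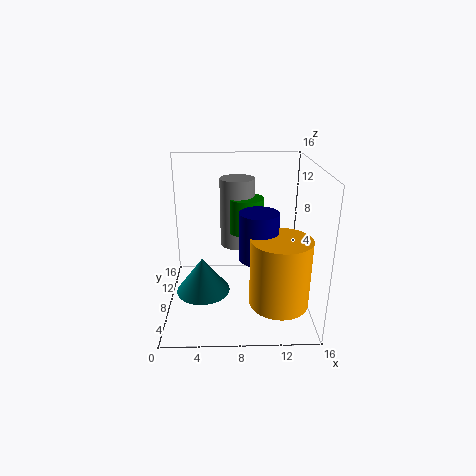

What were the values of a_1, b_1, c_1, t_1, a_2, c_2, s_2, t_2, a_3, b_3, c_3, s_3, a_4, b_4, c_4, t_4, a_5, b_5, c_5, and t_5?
a_1 = 10; b_1 = 5; c_1 = 7; t_1 = 5; a_2 = 4; c_2 = 2; s_2 = 3; t_2 = 4; a_3 = 9; b_3 = 10; c_3 = 8; s_3 = 2; a_4 = 12; b_4 = 3; c_4 = 3; t_4 = 7; a_5 = 8; b_5 = 11; c_5 = 6; t_5 = 8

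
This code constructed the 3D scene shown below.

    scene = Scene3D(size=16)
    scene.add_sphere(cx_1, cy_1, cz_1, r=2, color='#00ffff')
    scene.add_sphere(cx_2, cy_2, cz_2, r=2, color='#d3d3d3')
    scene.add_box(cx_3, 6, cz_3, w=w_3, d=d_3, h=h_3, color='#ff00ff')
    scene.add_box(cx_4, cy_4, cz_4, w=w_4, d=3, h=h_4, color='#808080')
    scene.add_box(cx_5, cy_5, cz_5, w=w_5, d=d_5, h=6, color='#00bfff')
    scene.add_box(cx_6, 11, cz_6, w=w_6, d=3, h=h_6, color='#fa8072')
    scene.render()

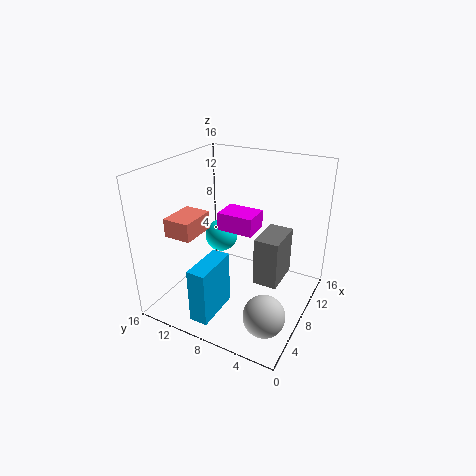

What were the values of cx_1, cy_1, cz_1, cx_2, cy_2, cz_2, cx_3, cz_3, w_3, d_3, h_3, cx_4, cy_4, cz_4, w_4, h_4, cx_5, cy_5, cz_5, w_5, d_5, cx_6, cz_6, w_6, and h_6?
cx_1 = 11; cy_1 = 12; cz_1 = 6; cx_2 = 2; cy_2 = 2; cz_2 = 4; cx_3 = 7; cz_3 = 9; w_3 = 3; d_3 = 4; h_3 = 2; cx_4 = 10; cy_4 = 4; cz_4 = 1; w_4 = 5; h_4 = 6; cx_5 = 1; cy_5 = 8; cz_5 = 1; w_5 = 5; d_5 = 2; cx_6 = 3; cz_6 = 9; w_6 = 4; h_6 = 2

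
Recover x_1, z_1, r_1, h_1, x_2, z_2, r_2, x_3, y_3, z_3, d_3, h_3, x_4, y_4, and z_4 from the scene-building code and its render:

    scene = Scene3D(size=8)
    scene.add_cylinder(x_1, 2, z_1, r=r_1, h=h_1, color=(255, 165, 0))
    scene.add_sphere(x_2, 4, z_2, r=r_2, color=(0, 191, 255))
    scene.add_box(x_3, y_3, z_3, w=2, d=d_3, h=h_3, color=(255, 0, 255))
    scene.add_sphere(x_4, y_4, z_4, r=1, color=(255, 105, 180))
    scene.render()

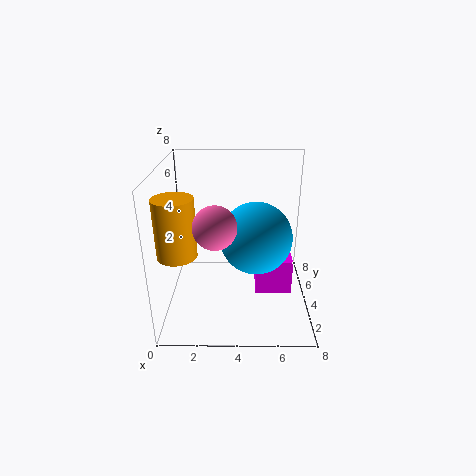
x_1 = 1
z_1 = 4
r_1 = 1
h_1 = 3
x_2 = 5
z_2 = 4
r_2 = 2
x_3 = 5
y_3 = 3
z_3 = 1
d_3 = 2
h_3 = 2
x_4 = 3
y_4 = 1
z_4 = 6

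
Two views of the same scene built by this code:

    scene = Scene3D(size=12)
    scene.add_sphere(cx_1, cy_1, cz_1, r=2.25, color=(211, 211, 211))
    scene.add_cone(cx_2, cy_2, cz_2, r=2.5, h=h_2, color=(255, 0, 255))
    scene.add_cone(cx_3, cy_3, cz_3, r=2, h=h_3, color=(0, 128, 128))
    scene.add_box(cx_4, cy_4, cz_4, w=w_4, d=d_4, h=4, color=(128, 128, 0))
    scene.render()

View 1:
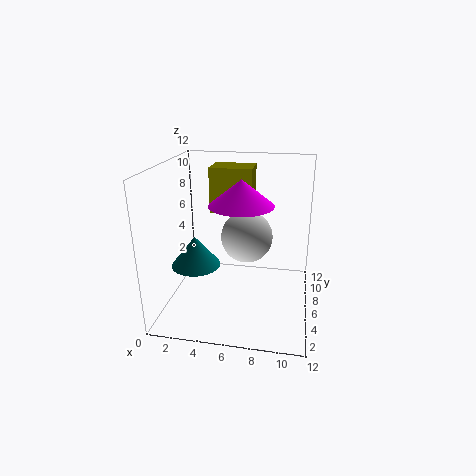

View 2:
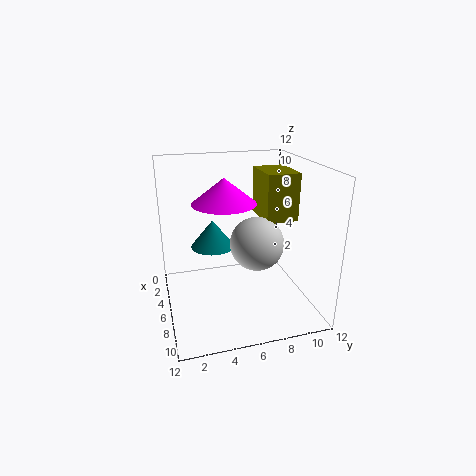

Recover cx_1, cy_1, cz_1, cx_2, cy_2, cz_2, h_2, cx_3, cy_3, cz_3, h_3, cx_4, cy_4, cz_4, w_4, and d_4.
cx_1 = 6.5; cy_1 = 7.5; cz_1 = 5.5; cx_2 = 6.5; cy_2 = 4.75; cz_2 = 9.25; h_2 = 2; cx_3 = 2.75; cy_3 = 4.5; cz_3 = 4; h_3 = 2.5; cx_4 = 3; cy_4 = 8.25; cz_4 = 7.25; w_4 = 3.75; d_4 = 2.75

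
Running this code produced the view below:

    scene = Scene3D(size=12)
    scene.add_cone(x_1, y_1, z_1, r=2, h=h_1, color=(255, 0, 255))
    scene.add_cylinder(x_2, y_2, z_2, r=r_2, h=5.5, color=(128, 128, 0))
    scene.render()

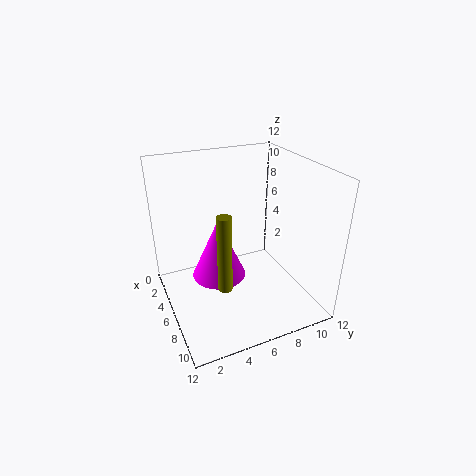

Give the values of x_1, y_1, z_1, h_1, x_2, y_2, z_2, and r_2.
x_1 = 8, y_1 = 3.5, z_1 = 4.5, h_1 = 4.5, x_2 = 10.5, y_2 = 3, z_2 = 5, r_2 = 0.5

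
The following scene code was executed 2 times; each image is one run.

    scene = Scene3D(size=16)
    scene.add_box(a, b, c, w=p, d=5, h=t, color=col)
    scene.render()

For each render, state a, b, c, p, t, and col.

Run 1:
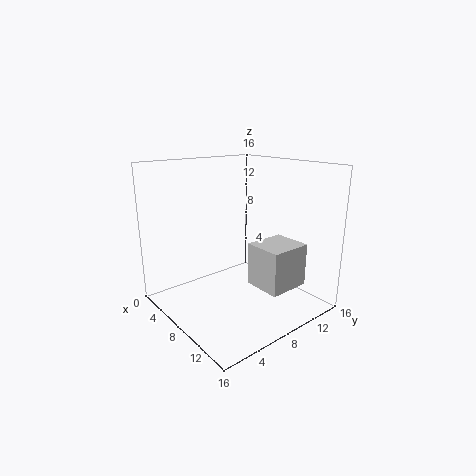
a = 8
b = 9.5
c = 2
p = 4.5
t = 5
col = 'lightgray'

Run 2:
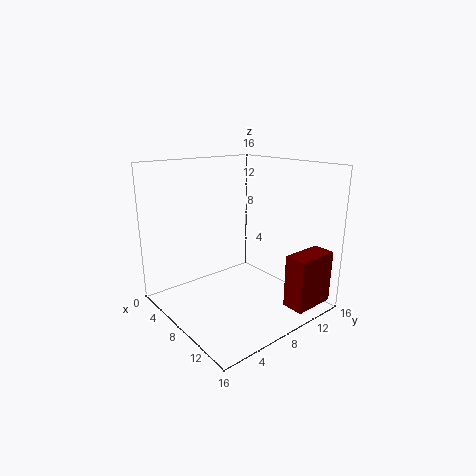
a = 12.5
b = 11
c = 0.5
p = 2.5
t = 6
col = 'maroon'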